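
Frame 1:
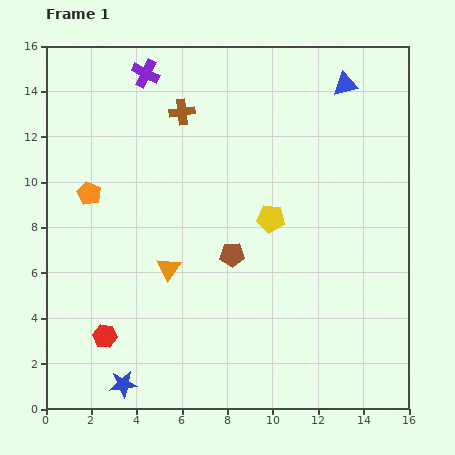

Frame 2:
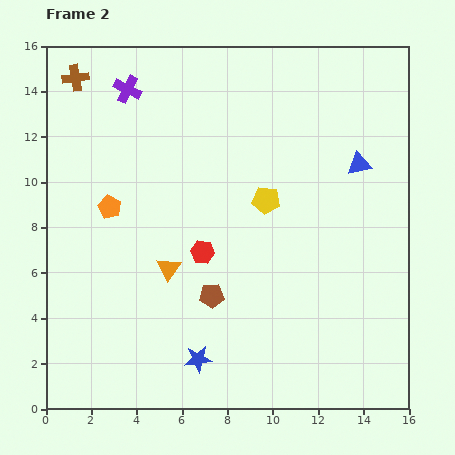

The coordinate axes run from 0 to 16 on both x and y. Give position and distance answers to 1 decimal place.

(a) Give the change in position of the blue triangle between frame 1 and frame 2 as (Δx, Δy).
(0.6, -3.5)

The blue triangle was at (13.2, 14.3) in frame 1 and (13.8, 10.8) in frame 2.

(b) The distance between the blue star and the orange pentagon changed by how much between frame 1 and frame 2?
-0.7

Distance in frame 1: 8.5. Distance in frame 2: 7.8.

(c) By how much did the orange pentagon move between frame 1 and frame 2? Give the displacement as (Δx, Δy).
(0.9, -0.6)

The orange pentagon was at (1.9, 9.5) in frame 1 and (2.8, 8.9) in frame 2.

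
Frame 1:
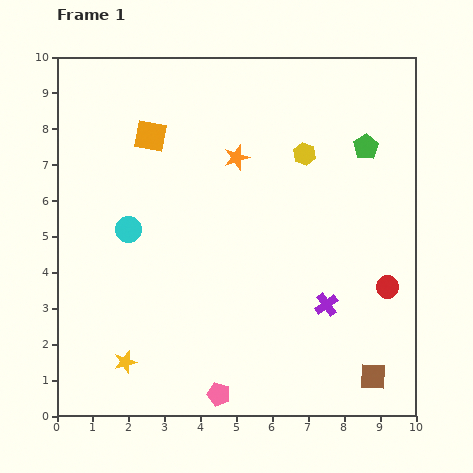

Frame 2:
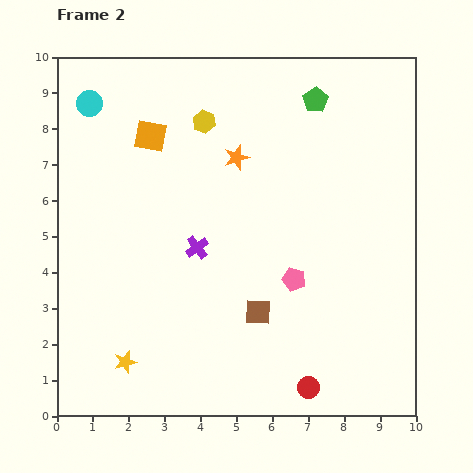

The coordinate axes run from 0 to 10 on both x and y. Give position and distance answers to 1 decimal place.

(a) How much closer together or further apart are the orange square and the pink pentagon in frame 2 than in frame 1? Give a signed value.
-1.7

Distance in frame 1: 7.4. Distance in frame 2: 5.7.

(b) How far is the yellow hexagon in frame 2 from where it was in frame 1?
2.9

The yellow hexagon moved from (6.9, 7.3) to (4.1, 8.2), a distance of √(2.8² + 0.9²) ≈ 2.9.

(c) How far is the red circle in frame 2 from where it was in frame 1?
3.6

The red circle moved from (9.2, 3.6) to (7.0, 0.8), a distance of √(2.2² + 2.8²) ≈ 3.6.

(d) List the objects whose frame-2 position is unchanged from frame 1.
the orange square, the yellow star, the orange star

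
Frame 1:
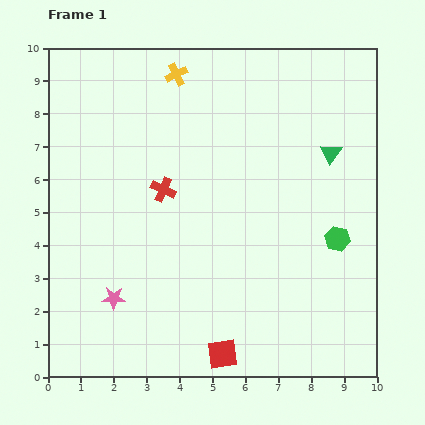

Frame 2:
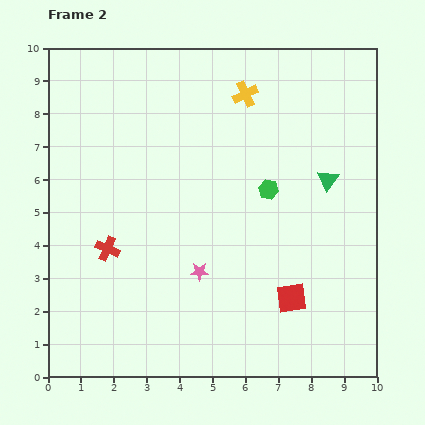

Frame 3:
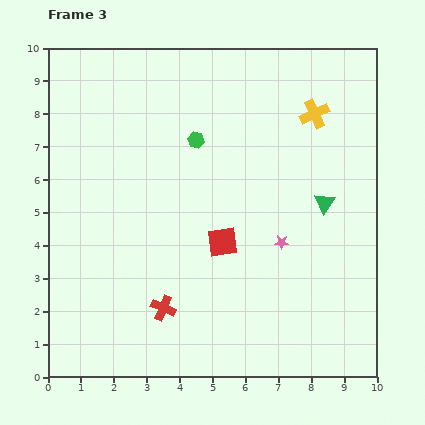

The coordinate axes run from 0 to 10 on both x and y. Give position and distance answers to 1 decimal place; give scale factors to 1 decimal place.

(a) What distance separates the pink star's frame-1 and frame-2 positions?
2.7

The pink star moved from (2.0, 2.4) to (4.6, 3.2), a distance of √(2.6² + 0.8²) ≈ 2.7.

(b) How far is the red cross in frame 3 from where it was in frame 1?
3.6

The red cross moved from (3.5, 5.7) to (3.5, 2.1), a distance of √(0.0² + 3.6²) ≈ 3.6.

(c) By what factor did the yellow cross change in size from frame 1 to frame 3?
1.3×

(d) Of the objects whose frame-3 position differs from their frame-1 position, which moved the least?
the green triangle

(moved 1.5)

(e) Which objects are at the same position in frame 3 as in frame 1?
none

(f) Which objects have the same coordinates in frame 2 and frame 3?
none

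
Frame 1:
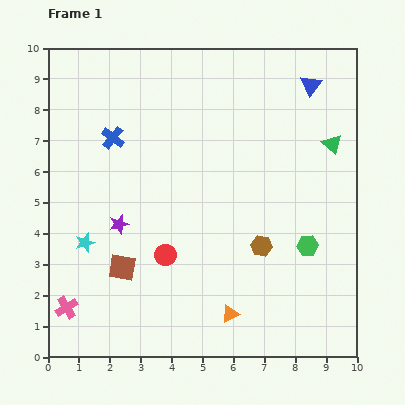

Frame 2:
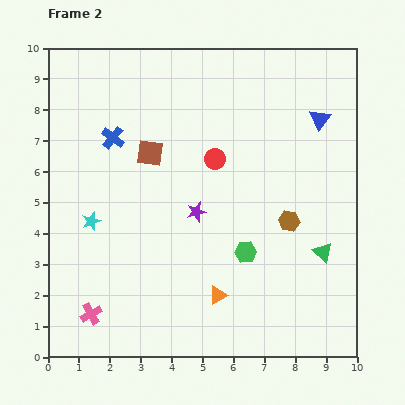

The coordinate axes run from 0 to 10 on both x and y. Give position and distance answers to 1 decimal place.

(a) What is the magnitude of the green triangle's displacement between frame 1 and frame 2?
3.5

The green triangle moved from (9.2, 6.9) to (8.9, 3.4), a distance of √(0.3² + 3.5²) ≈ 3.5.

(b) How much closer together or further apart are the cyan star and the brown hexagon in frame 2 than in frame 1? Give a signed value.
+0.7

Distance in frame 1: 5.7. Distance in frame 2: 6.4.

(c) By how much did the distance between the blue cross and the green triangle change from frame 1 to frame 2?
+0.6

Distance in frame 1: 7.1. Distance in frame 2: 7.7.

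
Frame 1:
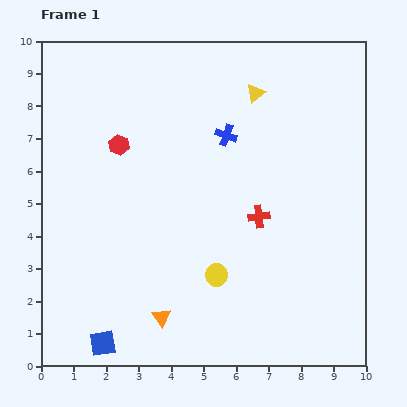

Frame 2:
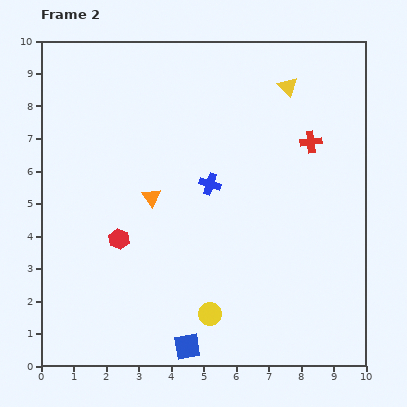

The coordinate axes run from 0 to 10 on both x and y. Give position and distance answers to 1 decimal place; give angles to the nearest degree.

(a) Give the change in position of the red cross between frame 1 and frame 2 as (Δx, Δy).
(1.6, 2.3)

The red cross was at (6.7, 4.6) in frame 1 and (8.3, 6.9) in frame 2.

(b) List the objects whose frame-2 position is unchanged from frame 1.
none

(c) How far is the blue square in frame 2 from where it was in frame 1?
2.6

The blue square moved from (1.9, 0.7) to (4.5, 0.6), a distance of √(2.6² + 0.1²) ≈ 2.6.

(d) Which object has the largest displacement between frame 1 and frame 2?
the orange triangle

(moved 3.7; next 2.9)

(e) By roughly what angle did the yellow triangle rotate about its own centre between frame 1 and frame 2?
34° counter-clockwise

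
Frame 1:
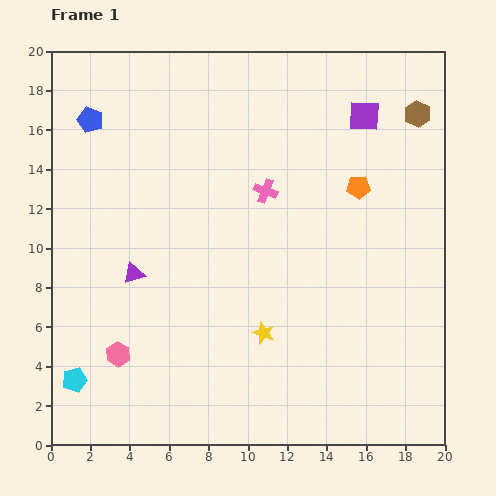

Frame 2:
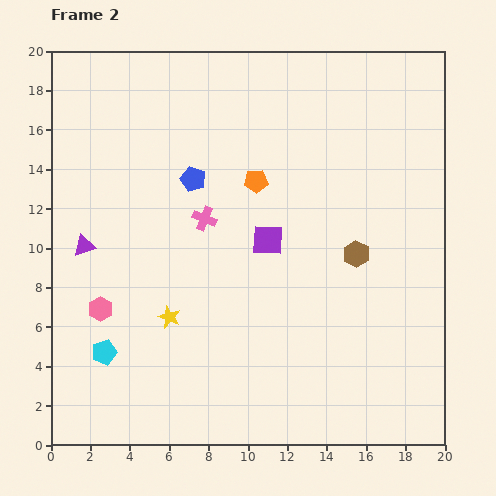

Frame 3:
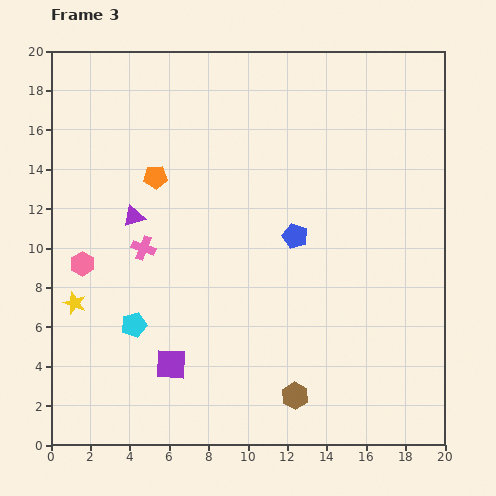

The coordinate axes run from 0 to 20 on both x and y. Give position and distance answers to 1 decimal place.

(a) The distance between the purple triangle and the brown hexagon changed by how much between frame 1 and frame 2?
-2.7

Distance in frame 1: 16.5. Distance in frame 2: 13.8.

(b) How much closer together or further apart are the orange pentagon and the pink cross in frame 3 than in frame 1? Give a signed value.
-1.1

Distance in frame 1: 4.7. Distance in frame 3: 3.6.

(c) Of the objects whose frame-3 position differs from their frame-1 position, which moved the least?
the purple triangle

(moved 2.9)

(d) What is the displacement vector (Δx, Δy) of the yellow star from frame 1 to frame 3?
(-9.6, 1.5)

The yellow star was at (10.8, 5.7) in frame 1 and (1.2, 7.2) in frame 3.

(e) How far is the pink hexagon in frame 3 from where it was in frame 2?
2.5

The pink hexagon moved from (2.5, 6.9) to (1.6, 9.2), a distance of √(0.9² + 2.3²) ≈ 2.5.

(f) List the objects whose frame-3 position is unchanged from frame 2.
none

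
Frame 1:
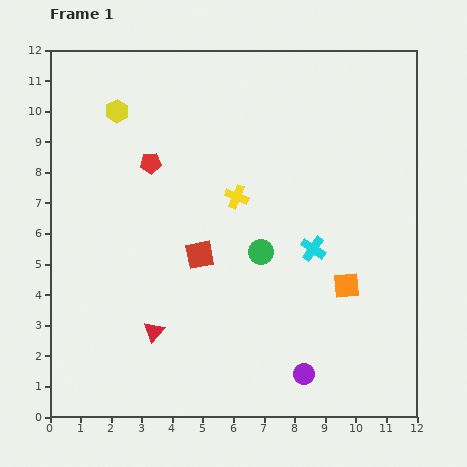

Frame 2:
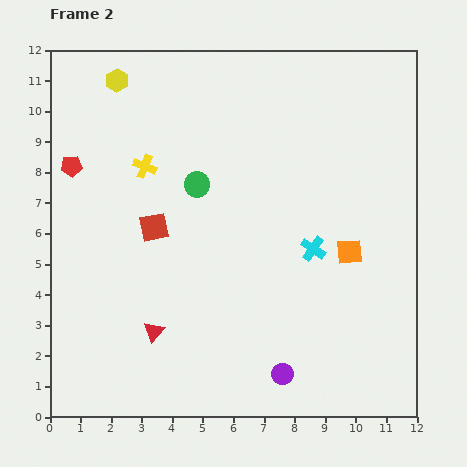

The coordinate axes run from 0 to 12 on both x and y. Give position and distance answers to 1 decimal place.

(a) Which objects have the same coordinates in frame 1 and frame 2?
the red triangle, the cyan cross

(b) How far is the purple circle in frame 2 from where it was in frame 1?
0.7

The purple circle moved from (8.3, 1.4) to (7.6, 1.4), a distance of √(0.7² + 0.0²) ≈ 0.7.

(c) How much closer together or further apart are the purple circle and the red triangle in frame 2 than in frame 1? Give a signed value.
-0.7

Distance in frame 1: 5.1. Distance in frame 2: 4.4.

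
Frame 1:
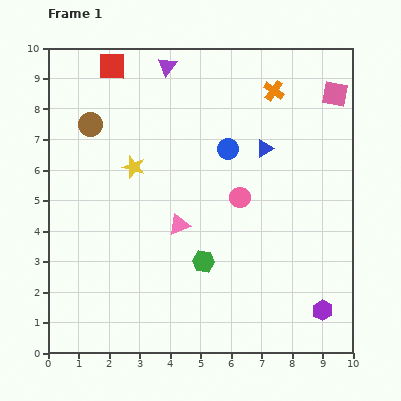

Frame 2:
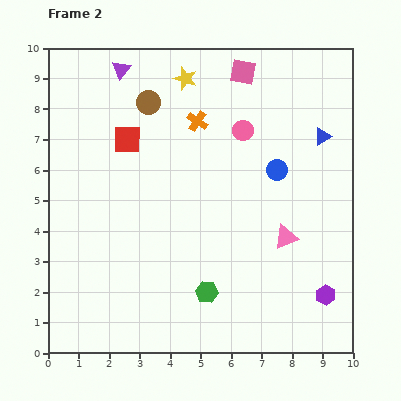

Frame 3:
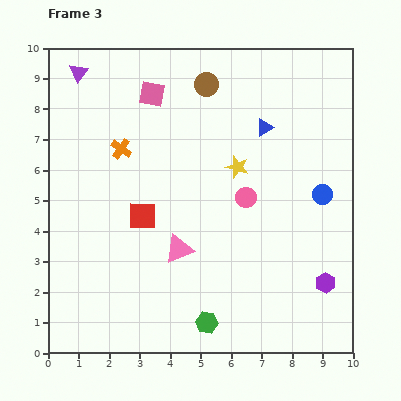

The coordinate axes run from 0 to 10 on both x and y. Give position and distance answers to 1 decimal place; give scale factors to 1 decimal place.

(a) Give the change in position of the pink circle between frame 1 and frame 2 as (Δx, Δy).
(0.1, 2.2)

The pink circle was at (6.3, 5.1) in frame 1 and (6.4, 7.3) in frame 2.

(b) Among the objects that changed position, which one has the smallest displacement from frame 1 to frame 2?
the purple hexagon

(moved 0.5)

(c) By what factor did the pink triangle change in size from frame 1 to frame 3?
1.4×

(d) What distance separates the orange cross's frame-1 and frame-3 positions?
5.3

The orange cross moved from (7.4, 8.6) to (2.4, 6.7), a distance of √(5.0² + 1.9²) ≈ 5.3.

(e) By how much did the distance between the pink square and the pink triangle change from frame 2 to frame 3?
-0.4

Distance in frame 2: 5.6. Distance in frame 3: 5.2.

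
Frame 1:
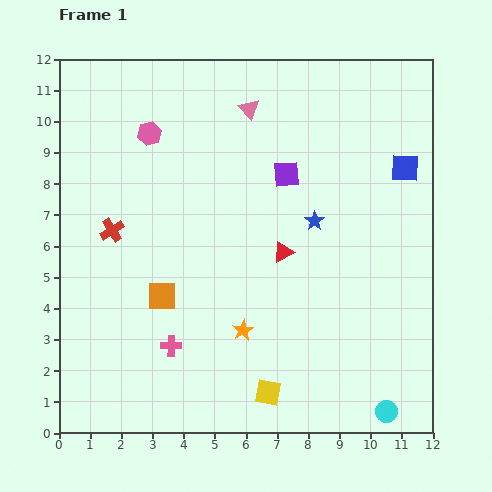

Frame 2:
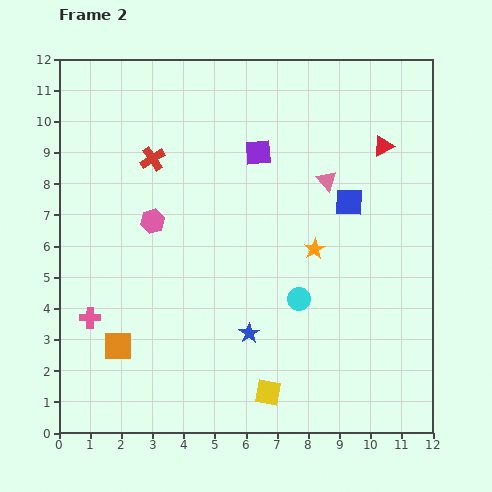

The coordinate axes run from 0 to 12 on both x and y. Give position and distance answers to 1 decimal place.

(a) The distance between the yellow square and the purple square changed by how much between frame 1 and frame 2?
+0.7

Distance in frame 1: 7.0. Distance in frame 2: 7.7.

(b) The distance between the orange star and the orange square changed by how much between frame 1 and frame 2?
+4.2

Distance in frame 1: 2.8. Distance in frame 2: 7.0.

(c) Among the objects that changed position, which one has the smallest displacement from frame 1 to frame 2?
the purple square

(moved 1.1)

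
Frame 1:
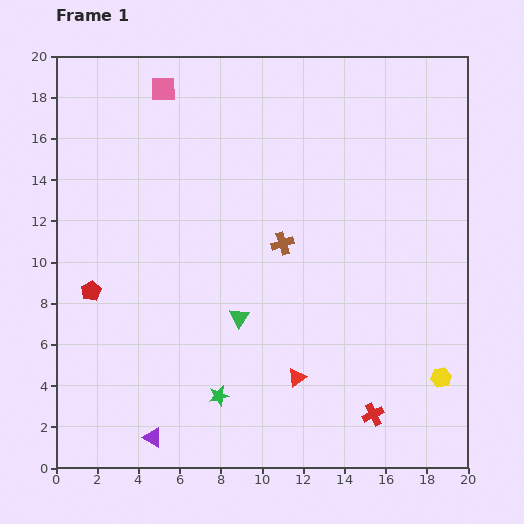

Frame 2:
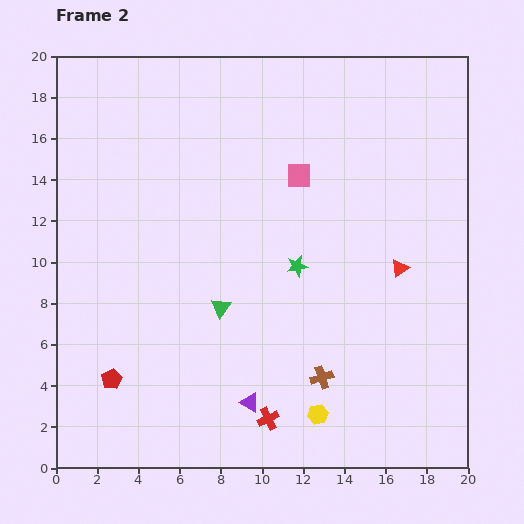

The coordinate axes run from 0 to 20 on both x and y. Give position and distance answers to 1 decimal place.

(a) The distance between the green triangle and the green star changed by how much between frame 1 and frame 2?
+0.3

Distance in frame 1: 3.9. Distance in frame 2: 4.2.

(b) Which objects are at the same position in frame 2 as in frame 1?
none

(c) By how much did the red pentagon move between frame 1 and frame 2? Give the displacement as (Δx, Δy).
(1.0, -4.3)

The red pentagon was at (1.7, 8.6) in frame 1 and (2.7, 4.3) in frame 2.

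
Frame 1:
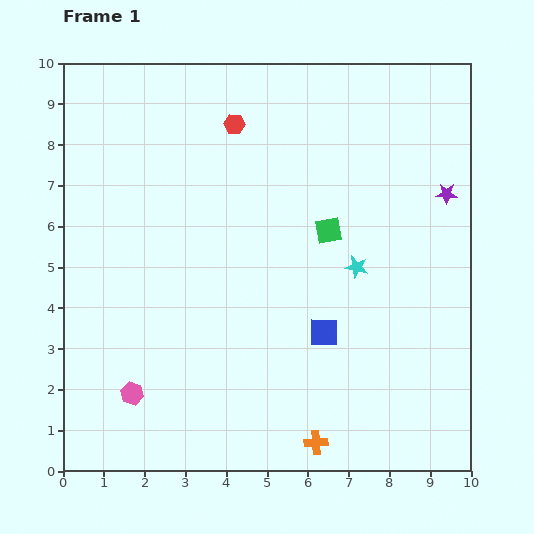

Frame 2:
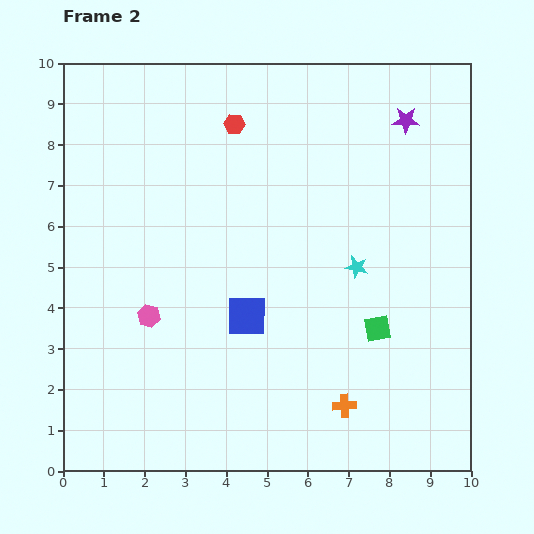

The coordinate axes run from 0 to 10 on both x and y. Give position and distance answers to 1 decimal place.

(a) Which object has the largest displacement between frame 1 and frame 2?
the green square

(moved 2.7; next 2.1)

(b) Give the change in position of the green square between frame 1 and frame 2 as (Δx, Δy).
(1.2, -2.4)

The green square was at (6.5, 5.9) in frame 1 and (7.7, 3.5) in frame 2.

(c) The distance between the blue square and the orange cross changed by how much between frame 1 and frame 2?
+0.6

Distance in frame 1: 2.7. Distance in frame 2: 3.3.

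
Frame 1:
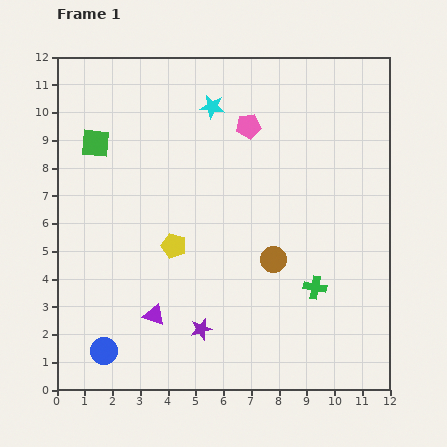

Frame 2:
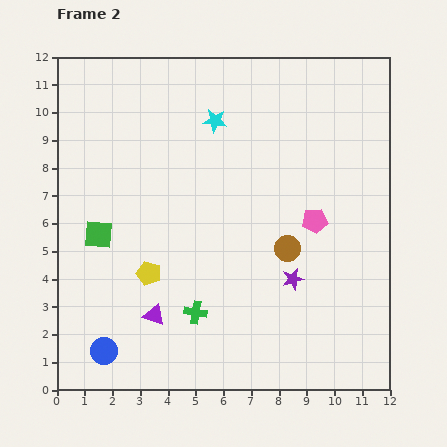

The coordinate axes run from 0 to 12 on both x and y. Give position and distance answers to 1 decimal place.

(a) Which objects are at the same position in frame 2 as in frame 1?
the blue circle, the purple triangle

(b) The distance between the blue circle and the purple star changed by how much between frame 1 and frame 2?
+3.7

Distance in frame 1: 3.6. Distance in frame 2: 7.3.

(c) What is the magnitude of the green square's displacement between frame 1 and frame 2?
3.3

The green square moved from (1.4, 8.9) to (1.5, 5.6), a distance of √(0.1² + 3.3²) ≈ 3.3.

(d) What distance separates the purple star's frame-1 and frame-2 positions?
3.8

The purple star moved from (5.2, 2.2) to (8.5, 4.0), a distance of √(3.3² + 1.8²) ≈ 3.8.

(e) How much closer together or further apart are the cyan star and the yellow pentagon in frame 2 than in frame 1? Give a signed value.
+0.8

Distance in frame 1: 5.2. Distance in frame 2: 6.0.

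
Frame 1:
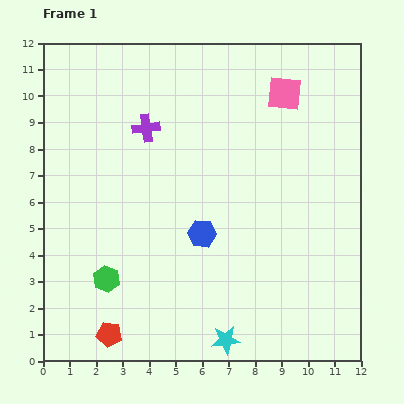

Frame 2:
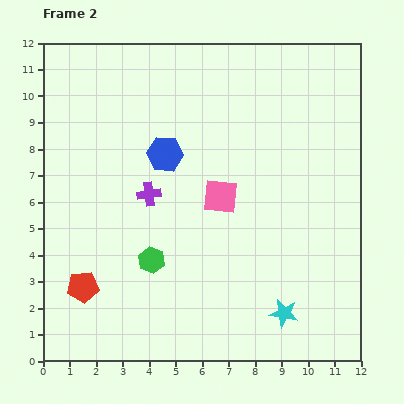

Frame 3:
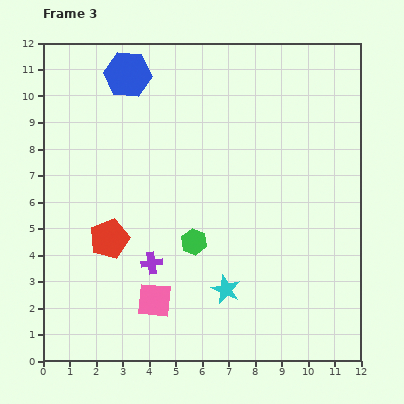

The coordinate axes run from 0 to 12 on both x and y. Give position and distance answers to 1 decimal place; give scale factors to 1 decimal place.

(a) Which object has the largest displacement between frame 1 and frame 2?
the pink square

(moved 4.6; next 3.3)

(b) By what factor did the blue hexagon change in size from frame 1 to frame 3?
1.7×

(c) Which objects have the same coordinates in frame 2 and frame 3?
none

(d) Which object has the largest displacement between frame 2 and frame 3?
the pink square

(moved 4.6; next 3.3)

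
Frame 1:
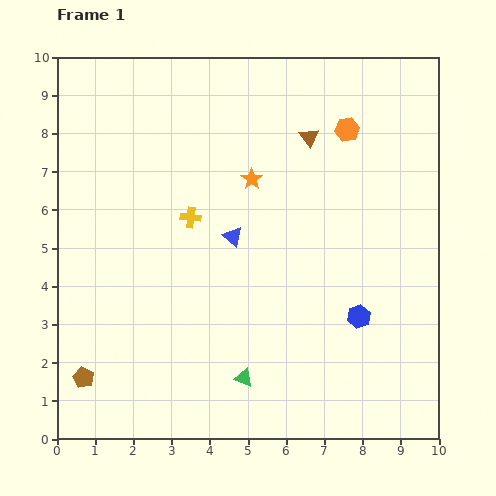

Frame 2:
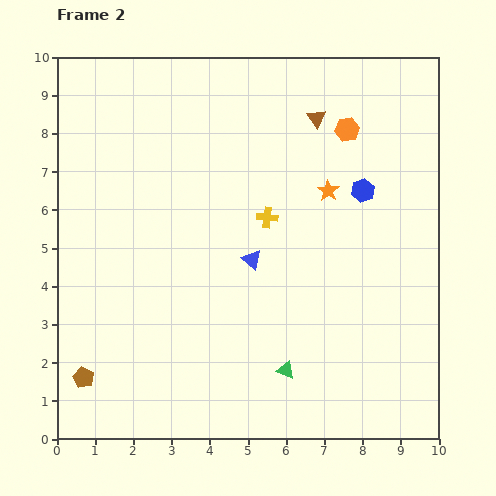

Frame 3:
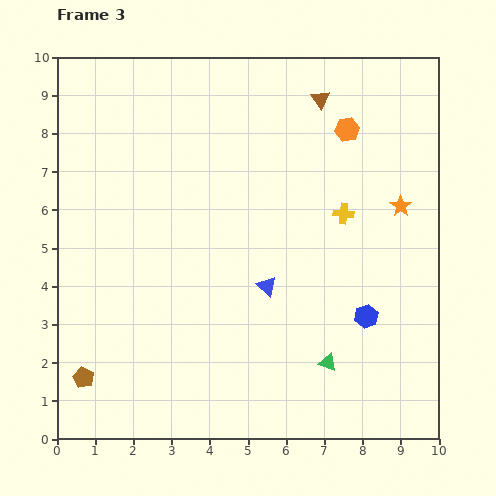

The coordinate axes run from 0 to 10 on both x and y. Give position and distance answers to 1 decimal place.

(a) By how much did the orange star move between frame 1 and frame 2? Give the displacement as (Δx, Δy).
(2.0, -0.3)

The orange star was at (5.1, 6.8) in frame 1 and (7.1, 6.5) in frame 2.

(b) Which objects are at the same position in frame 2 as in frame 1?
the brown pentagon, the orange hexagon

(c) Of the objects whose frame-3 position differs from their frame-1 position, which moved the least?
the blue hexagon

(moved 0.2)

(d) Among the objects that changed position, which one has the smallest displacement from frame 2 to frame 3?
the brown triangle

(moved 0.5)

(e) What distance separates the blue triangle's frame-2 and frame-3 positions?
0.8

The blue triangle moved from (5.1, 4.7) to (5.5, 4.0), a distance of √(0.4² + 0.7²) ≈ 0.8.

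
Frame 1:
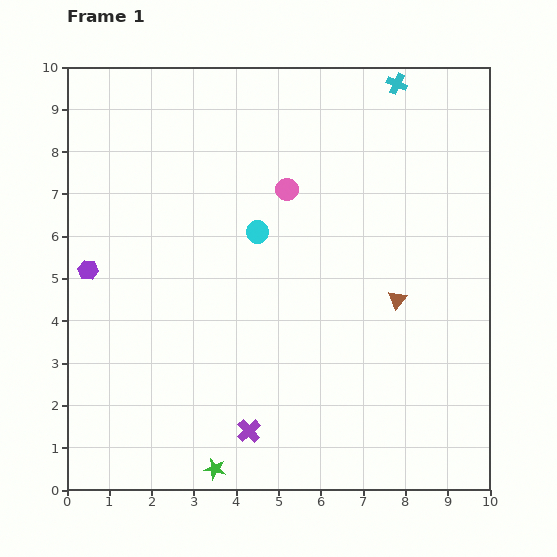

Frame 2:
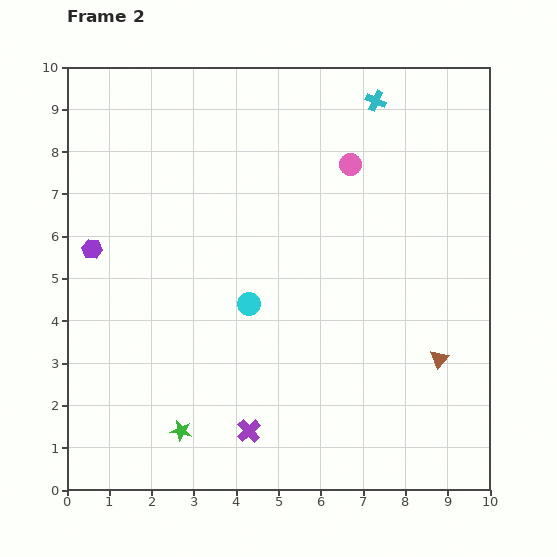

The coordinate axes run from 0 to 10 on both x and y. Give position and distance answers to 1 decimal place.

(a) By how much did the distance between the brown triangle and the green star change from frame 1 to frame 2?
+0.4

Distance in frame 1: 5.9. Distance in frame 2: 6.3.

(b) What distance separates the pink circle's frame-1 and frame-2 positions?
1.6

The pink circle moved from (5.2, 7.1) to (6.7, 7.7), a distance of √(1.5² + 0.6²) ≈ 1.6.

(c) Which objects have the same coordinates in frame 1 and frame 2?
the purple cross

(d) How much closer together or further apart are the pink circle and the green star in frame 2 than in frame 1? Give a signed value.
+0.7

Distance in frame 1: 6.8. Distance in frame 2: 7.5.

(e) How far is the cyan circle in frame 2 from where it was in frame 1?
1.7

The cyan circle moved from (4.5, 6.1) to (4.3, 4.4), a distance of √(0.2² + 1.7²) ≈ 1.7.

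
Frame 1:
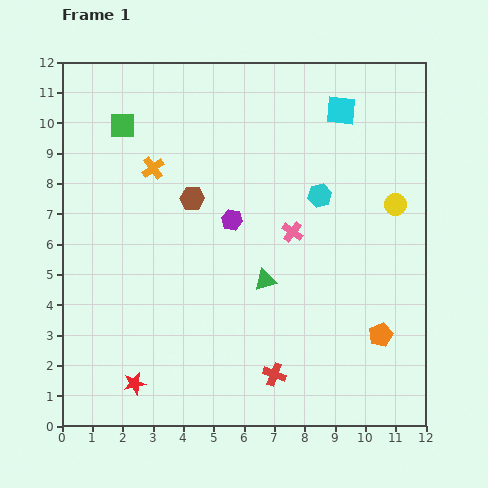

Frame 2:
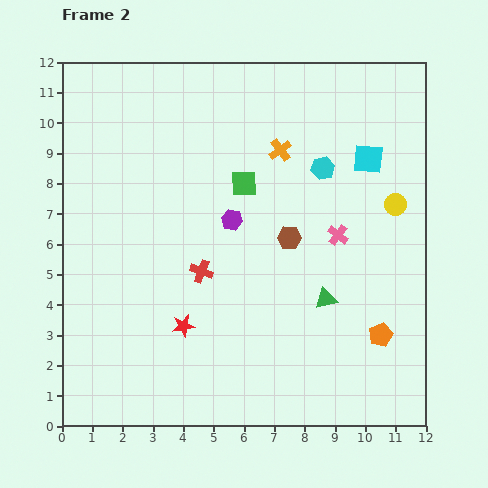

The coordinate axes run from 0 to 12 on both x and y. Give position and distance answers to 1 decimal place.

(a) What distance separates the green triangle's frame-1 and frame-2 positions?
2.1

The green triangle moved from (6.7, 4.8) to (8.7, 4.2), a distance of √(2.0² + 0.6²) ≈ 2.1.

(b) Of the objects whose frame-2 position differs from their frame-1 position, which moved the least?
the cyan hexagon

(moved 0.9)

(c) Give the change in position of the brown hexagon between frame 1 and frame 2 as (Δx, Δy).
(3.2, -1.3)

The brown hexagon was at (4.3, 7.5) in frame 1 and (7.5, 6.2) in frame 2.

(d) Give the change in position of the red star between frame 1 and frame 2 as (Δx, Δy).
(1.6, 1.9)

The red star was at (2.4, 1.4) in frame 1 and (4.0, 3.3) in frame 2.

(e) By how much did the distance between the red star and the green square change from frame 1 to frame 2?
-3.4

Distance in frame 1: 8.5. Distance in frame 2: 5.1.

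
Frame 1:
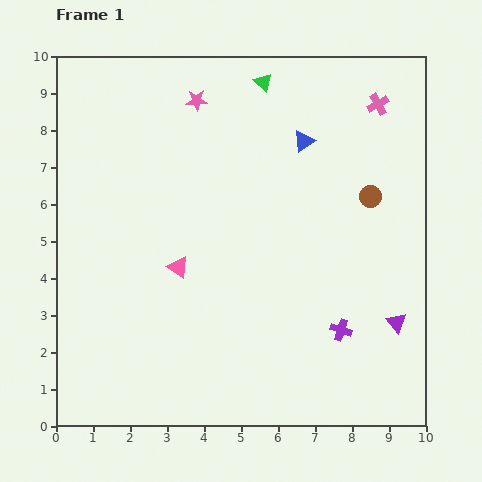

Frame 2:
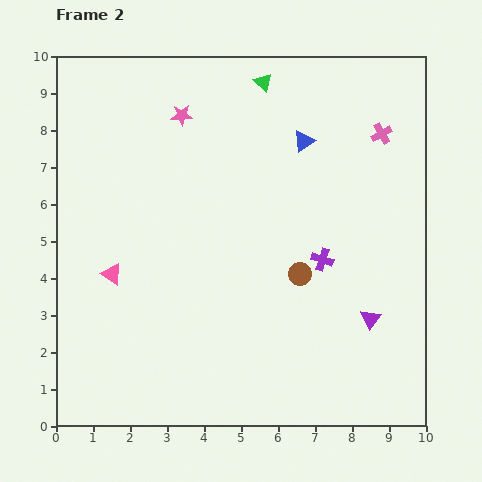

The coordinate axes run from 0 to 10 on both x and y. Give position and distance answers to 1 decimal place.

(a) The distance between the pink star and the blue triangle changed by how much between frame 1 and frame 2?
+0.3

Distance in frame 1: 3.1. Distance in frame 2: 3.4.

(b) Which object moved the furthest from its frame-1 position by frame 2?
the brown circle

(moved 2.8; next 2.0)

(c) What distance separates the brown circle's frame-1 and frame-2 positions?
2.8

The brown circle moved from (8.5, 6.2) to (6.6, 4.1), a distance of √(1.9² + 2.1²) ≈ 2.8.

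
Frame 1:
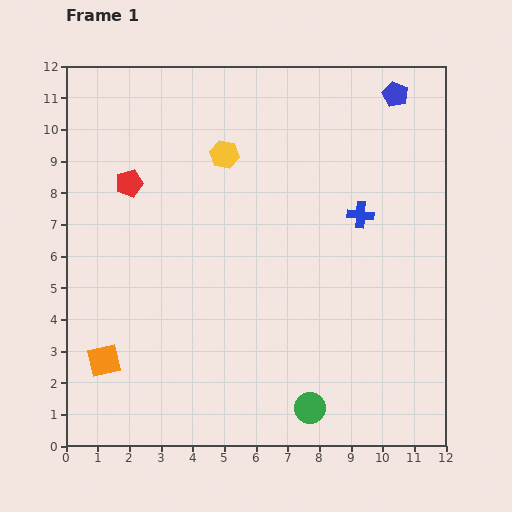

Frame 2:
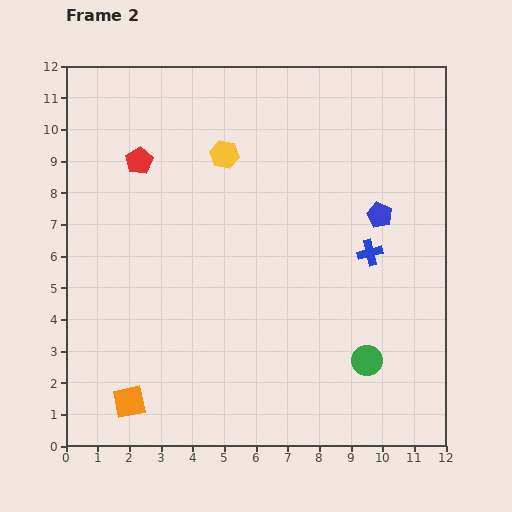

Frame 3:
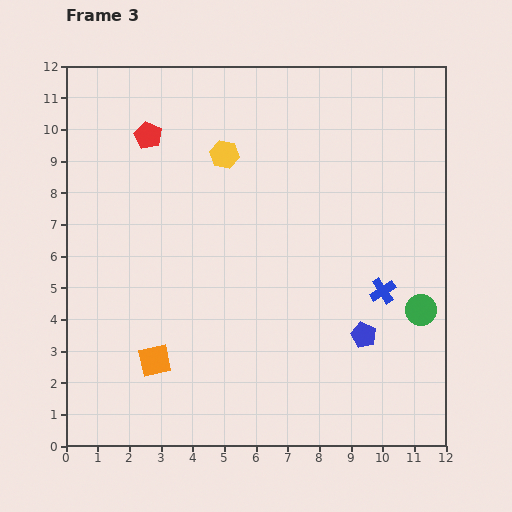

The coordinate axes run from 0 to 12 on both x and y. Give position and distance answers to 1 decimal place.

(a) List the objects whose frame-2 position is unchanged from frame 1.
the yellow hexagon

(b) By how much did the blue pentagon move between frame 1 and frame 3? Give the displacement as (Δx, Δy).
(-1.0, -7.6)

The blue pentagon was at (10.4, 11.1) in frame 1 and (9.4, 3.5) in frame 3.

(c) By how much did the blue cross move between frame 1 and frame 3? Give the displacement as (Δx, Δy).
(0.7, -2.4)

The blue cross was at (9.3, 7.3) in frame 1 and (10.0, 4.9) in frame 3.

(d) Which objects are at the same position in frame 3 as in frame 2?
the yellow hexagon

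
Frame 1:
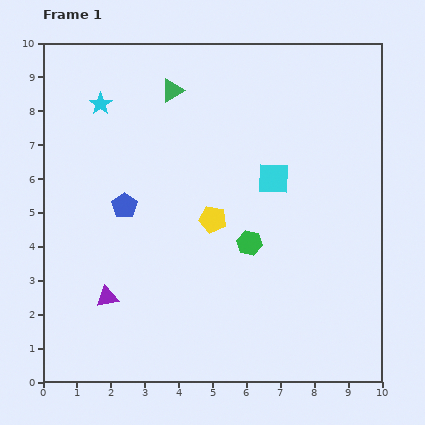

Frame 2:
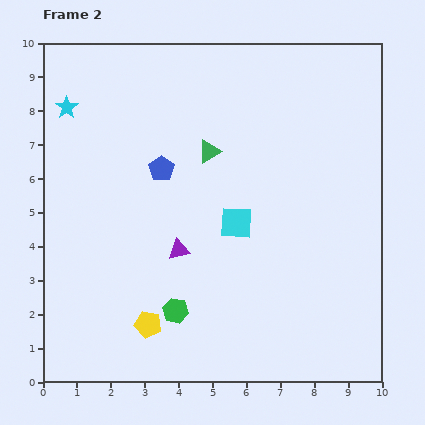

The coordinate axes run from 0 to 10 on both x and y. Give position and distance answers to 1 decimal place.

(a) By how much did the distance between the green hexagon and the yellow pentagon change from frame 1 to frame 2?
-0.4

Distance in frame 1: 1.3. Distance in frame 2: 0.9.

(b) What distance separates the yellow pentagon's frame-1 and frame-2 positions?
3.6

The yellow pentagon moved from (5.0, 4.8) to (3.1, 1.7), a distance of √(1.9² + 3.1²) ≈ 3.6.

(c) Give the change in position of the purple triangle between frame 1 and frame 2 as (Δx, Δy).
(2.1, 1.4)

The purple triangle was at (1.9, 2.5) in frame 1 and (4.0, 3.9) in frame 2.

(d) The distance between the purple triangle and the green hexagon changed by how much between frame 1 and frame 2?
-2.7

Distance in frame 1: 4.5. Distance in frame 2: 1.8.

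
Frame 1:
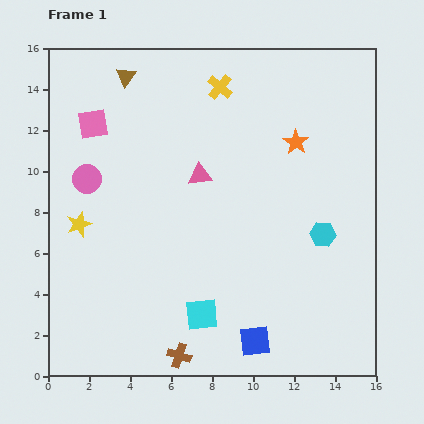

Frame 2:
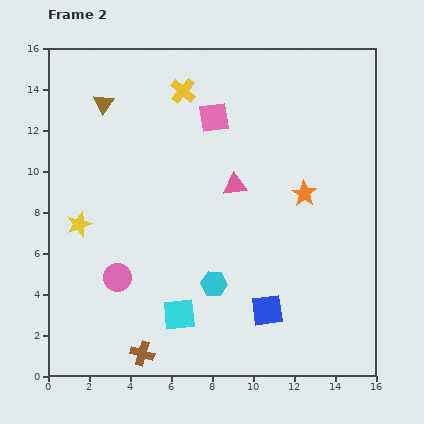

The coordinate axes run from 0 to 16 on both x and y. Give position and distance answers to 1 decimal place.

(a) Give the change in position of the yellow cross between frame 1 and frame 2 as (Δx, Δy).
(-1.8, -0.2)

The yellow cross was at (8.4, 14.1) in frame 1 and (6.6, 13.9) in frame 2.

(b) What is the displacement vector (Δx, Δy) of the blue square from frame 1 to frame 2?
(0.6, 1.5)

The blue square was at (10.1, 1.7) in frame 1 and (10.7, 3.2) in frame 2.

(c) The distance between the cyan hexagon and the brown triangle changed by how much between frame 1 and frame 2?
-2.0

Distance in frame 1: 12.3. Distance in frame 2: 10.3.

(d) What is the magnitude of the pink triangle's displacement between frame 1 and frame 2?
1.8

The pink triangle moved from (7.4, 9.8) to (9.1, 9.3), a distance of √(1.7² + 0.5²) ≈ 1.8.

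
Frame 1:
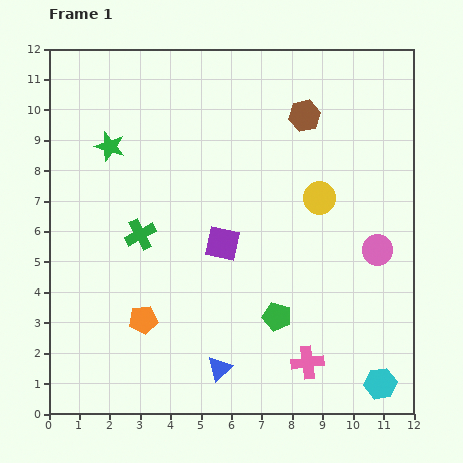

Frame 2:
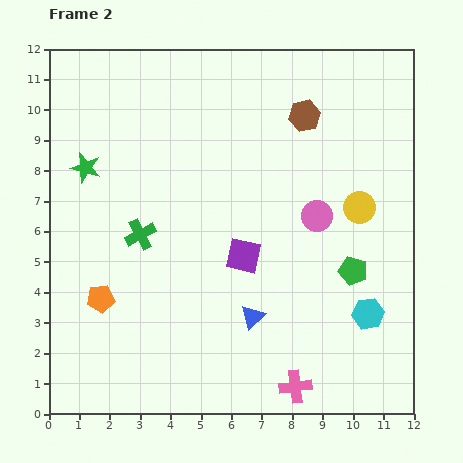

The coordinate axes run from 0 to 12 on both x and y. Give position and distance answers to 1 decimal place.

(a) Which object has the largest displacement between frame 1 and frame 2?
the green pentagon

(moved 2.9; next 2.3)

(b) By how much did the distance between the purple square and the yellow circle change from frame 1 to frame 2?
+0.6

Distance in frame 1: 3.5. Distance in frame 2: 4.1.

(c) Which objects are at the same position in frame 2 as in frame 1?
the green cross, the brown hexagon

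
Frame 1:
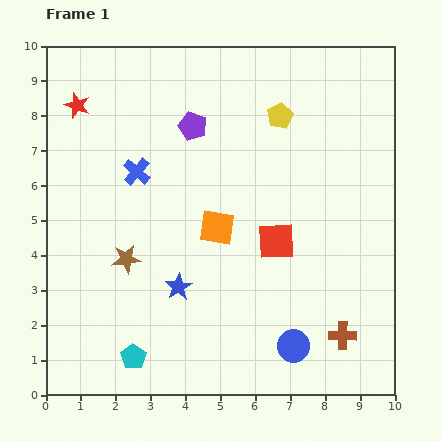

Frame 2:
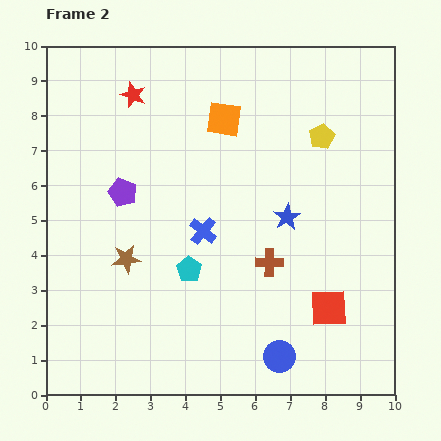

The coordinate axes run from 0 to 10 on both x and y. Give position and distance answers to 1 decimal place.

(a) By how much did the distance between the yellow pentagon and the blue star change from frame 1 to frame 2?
-3.2

Distance in frame 1: 5.7. Distance in frame 2: 2.5.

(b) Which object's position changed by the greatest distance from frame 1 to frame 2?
the blue star

(moved 3.7; next 3.1)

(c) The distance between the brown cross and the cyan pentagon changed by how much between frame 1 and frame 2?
-3.7

Distance in frame 1: 6.0. Distance in frame 2: 2.3.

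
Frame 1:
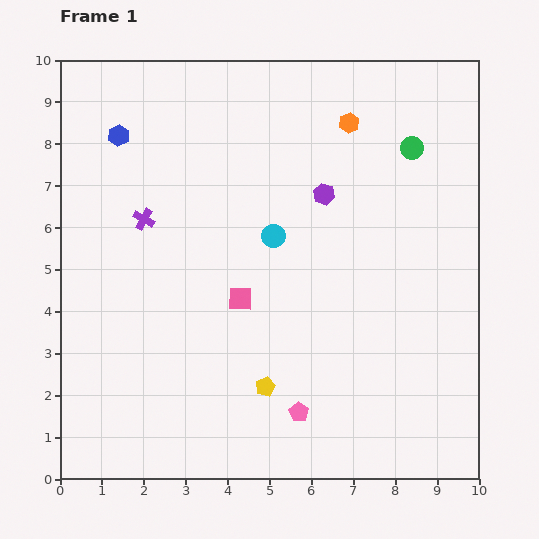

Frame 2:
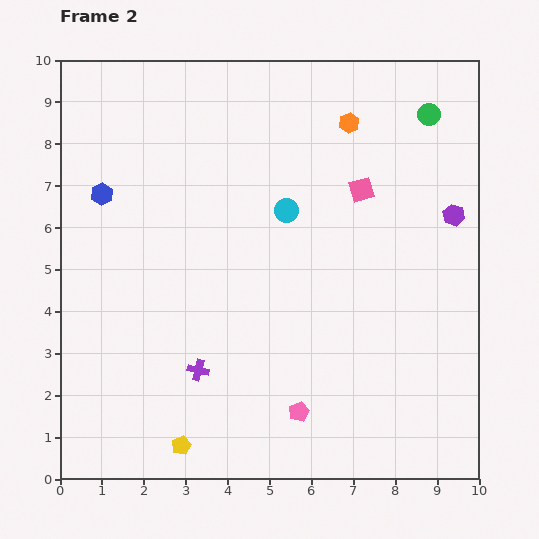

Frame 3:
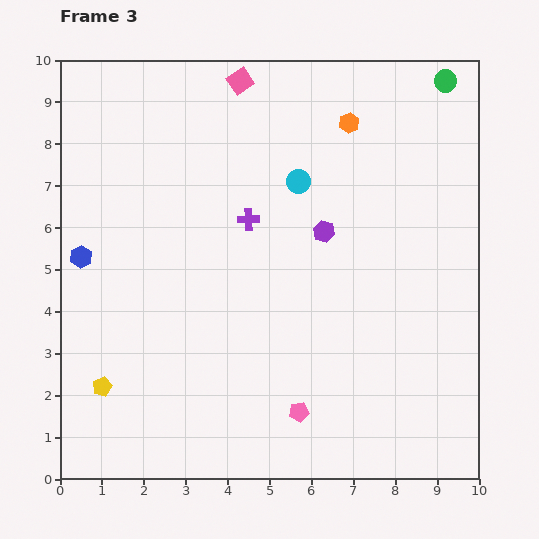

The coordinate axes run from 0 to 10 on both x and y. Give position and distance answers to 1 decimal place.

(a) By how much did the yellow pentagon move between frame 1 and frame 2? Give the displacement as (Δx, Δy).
(-2.0, -1.4)

The yellow pentagon was at (4.9, 2.2) in frame 1 and (2.9, 0.8) in frame 2.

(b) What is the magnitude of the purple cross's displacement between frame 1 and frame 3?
2.5

The purple cross moved from (2.0, 6.2) to (4.5, 6.2), a distance of √(2.5² + 0.0²) ≈ 2.5.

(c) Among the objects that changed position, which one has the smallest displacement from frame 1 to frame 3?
the purple hexagon

(moved 0.9)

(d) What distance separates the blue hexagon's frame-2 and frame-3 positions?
1.6

The blue hexagon moved from (1.0, 6.8) to (0.5, 5.3), a distance of √(0.5² + 1.5²) ≈ 1.6.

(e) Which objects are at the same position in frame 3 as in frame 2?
the pink pentagon, the orange hexagon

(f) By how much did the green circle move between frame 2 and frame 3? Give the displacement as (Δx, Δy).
(0.4, 0.8)

The green circle was at (8.8, 8.7) in frame 2 and (9.2, 9.5) in frame 3.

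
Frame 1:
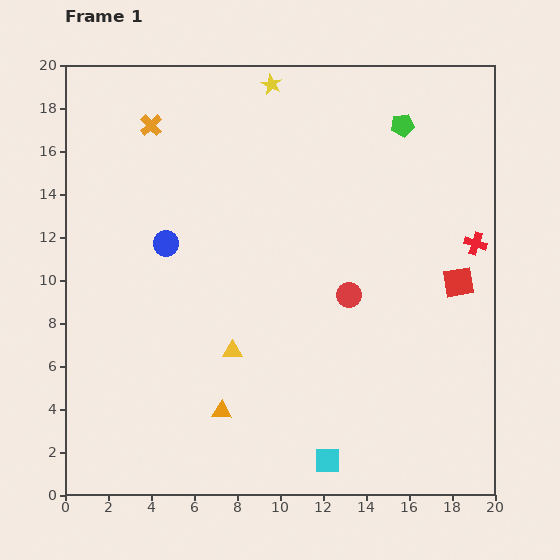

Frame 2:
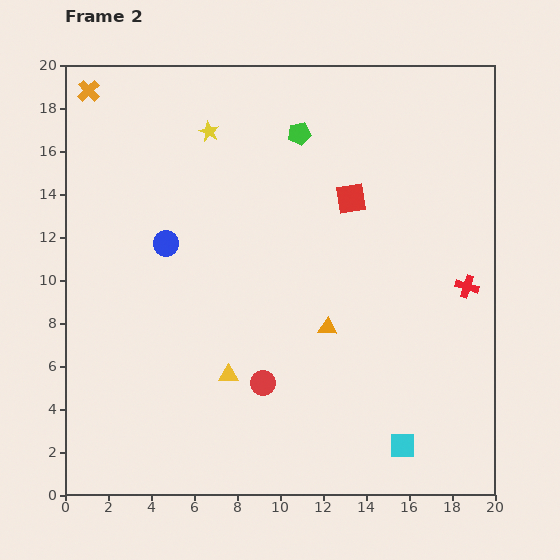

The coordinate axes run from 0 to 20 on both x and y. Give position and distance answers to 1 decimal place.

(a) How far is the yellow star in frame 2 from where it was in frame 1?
3.6

The yellow star moved from (9.6, 19.1) to (6.7, 16.9), a distance of √(2.9² + 2.2²) ≈ 3.6.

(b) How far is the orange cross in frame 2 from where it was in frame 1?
3.3

The orange cross moved from (4.0, 17.2) to (1.1, 18.8), a distance of √(2.9² + 1.6²) ≈ 3.3.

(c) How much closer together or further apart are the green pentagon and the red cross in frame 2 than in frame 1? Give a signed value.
+4.0

Distance in frame 1: 6.5. Distance in frame 2: 10.5.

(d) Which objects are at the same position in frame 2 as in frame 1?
the blue circle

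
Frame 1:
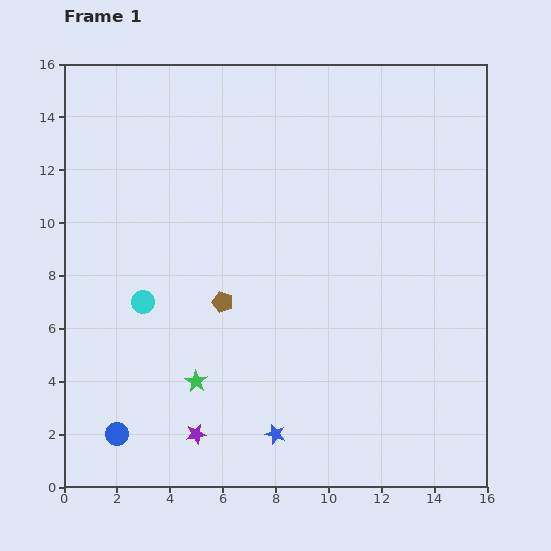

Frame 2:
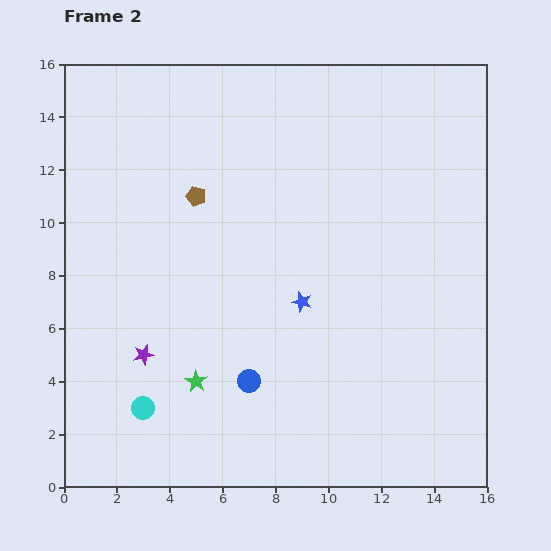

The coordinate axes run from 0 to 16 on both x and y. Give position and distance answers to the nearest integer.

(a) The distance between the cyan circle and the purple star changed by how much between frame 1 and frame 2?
-3

Distance in frame 1: 5. Distance in frame 2: 2.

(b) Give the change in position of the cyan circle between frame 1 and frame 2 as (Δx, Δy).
(0, -4)

The cyan circle was at (3, 7) in frame 1 and (3, 3) in frame 2.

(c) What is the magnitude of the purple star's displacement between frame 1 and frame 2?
4

The purple star moved from (5, 2) to (3, 5), a distance of √(2² + 3²) ≈ 4.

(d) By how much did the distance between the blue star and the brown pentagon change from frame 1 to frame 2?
+1

Distance in frame 1: 5. Distance in frame 2: 6.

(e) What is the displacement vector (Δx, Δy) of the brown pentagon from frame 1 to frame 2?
(-1, 4)

The brown pentagon was at (6, 7) in frame 1 and (5, 11) in frame 2.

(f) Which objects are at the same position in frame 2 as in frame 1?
the green star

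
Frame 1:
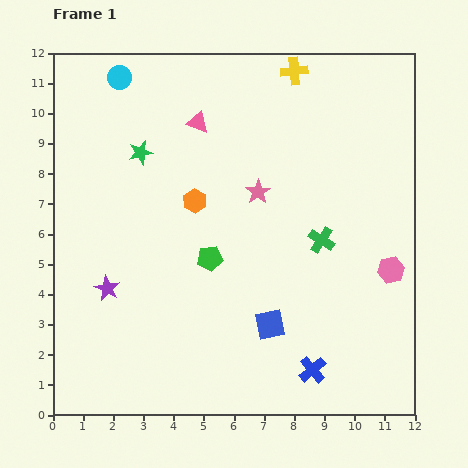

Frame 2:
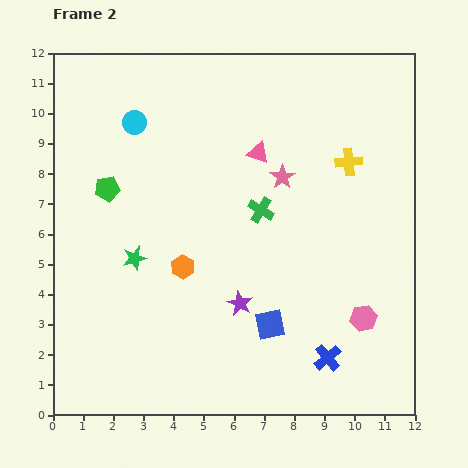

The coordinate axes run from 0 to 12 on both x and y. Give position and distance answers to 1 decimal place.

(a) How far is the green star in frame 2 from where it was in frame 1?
3.5

The green star moved from (2.9, 8.7) to (2.7, 5.2), a distance of √(0.2² + 3.5²) ≈ 3.5.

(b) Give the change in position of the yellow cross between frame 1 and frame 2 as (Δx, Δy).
(1.8, -3.0)

The yellow cross was at (8.0, 11.4) in frame 1 and (9.8, 8.4) in frame 2.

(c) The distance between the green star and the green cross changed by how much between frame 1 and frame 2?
-2.2

Distance in frame 1: 6.7. Distance in frame 2: 4.5.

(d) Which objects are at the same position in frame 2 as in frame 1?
the blue square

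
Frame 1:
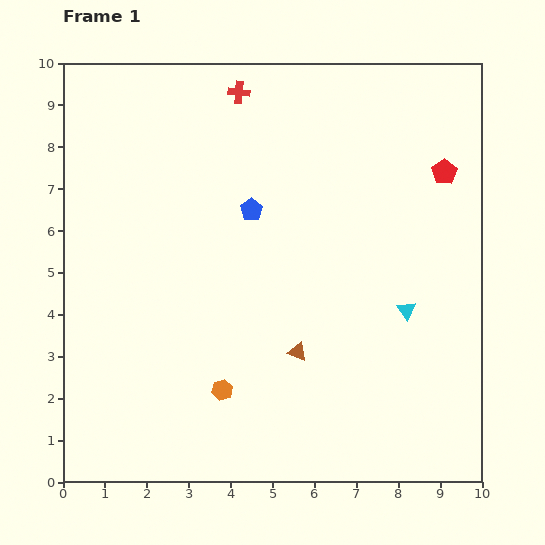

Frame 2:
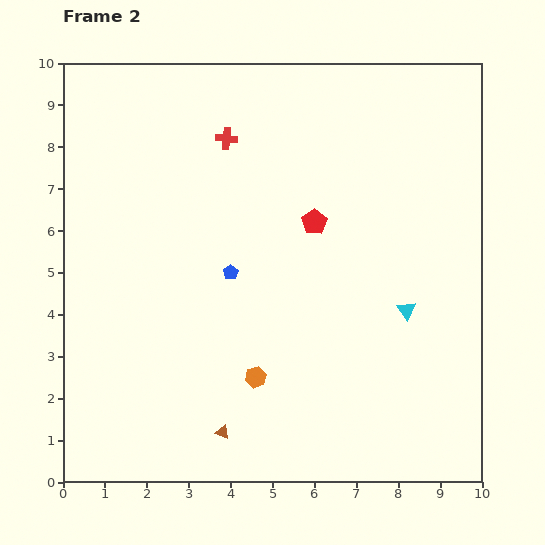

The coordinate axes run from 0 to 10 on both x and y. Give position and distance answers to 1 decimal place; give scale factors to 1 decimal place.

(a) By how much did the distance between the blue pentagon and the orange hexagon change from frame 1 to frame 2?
-1.8

Distance in frame 1: 4.4. Distance in frame 2: 2.6.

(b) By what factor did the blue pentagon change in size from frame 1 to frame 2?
0.7×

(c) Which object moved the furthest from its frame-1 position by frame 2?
the red pentagon

(moved 3.3; next 2.6)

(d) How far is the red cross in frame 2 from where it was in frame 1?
1.1

The red cross moved from (4.2, 9.3) to (3.9, 8.2), a distance of √(0.3² + 1.1²) ≈ 1.1.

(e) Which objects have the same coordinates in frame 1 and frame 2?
the cyan triangle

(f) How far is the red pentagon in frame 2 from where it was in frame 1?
3.3

The red pentagon moved from (9.1, 7.4) to (6.0, 6.2), a distance of √(3.1² + 1.2²) ≈ 3.3.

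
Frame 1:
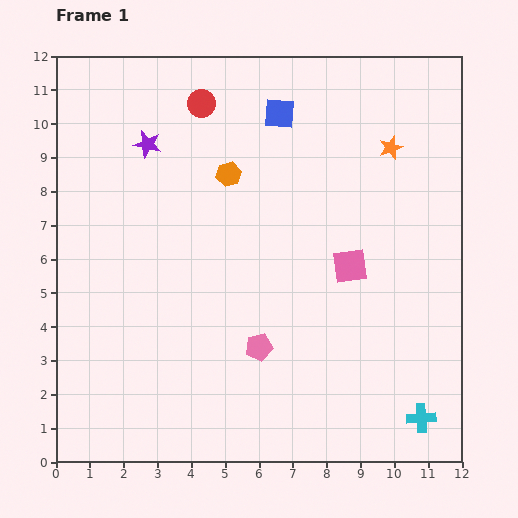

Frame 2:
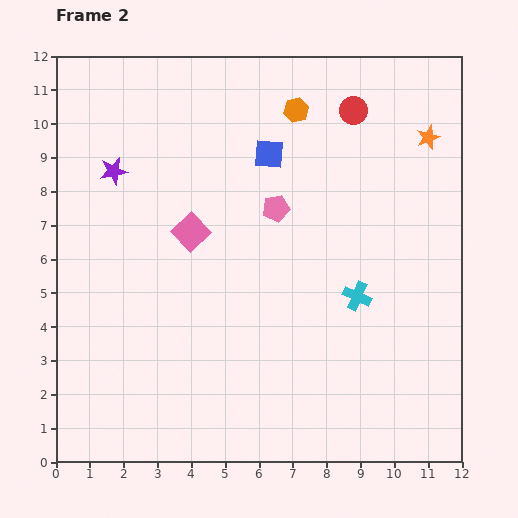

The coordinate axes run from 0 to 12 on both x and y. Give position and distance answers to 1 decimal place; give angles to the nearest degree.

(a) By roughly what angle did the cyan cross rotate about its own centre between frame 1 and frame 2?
27° clockwise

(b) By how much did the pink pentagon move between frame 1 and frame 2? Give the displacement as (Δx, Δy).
(0.5, 4.1)

The pink pentagon was at (6.0, 3.4) in frame 1 and (6.5, 7.5) in frame 2.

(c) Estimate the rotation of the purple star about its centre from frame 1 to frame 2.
23° counter-clockwise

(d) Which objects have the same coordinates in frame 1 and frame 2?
none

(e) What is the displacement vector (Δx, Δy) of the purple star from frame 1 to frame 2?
(-1.0, -0.8)

The purple star was at (2.7, 9.4) in frame 1 and (1.7, 8.6) in frame 2.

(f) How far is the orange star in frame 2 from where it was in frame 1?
1.1

The orange star moved from (9.9, 9.3) to (11.0, 9.6), a distance of √(1.1² + 0.3²) ≈ 1.1.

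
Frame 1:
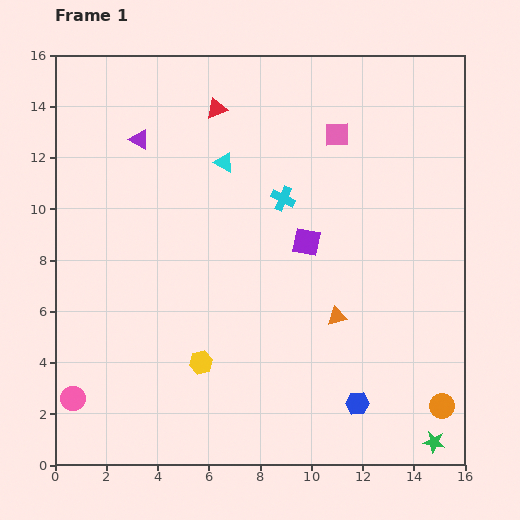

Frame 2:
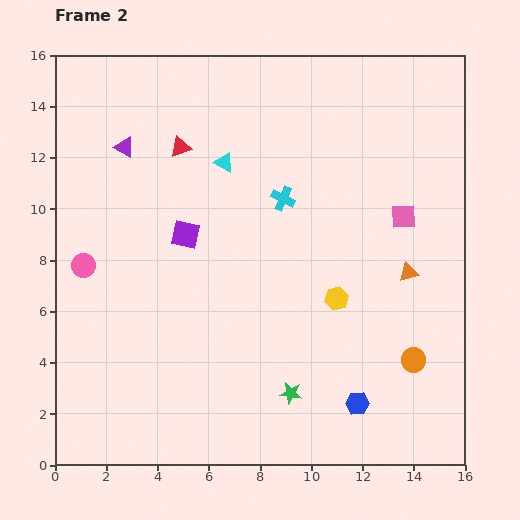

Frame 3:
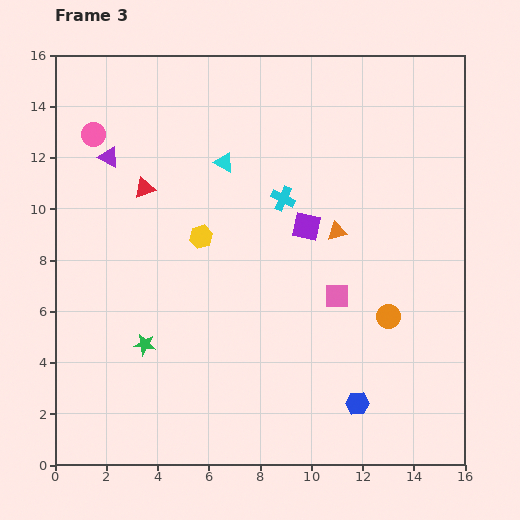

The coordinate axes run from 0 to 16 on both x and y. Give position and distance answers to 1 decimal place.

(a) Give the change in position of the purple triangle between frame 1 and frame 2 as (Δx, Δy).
(-0.6, -0.3)

The purple triangle was at (3.3, 12.7) in frame 1 and (2.7, 12.4) in frame 2.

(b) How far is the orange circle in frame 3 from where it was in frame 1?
4.1

The orange circle moved from (15.1, 2.3) to (13.0, 5.8), a distance of √(2.1² + 3.5²) ≈ 4.1.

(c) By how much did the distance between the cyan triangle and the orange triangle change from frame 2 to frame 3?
-3.2

Distance in frame 2: 8.4. Distance in frame 3: 5.2.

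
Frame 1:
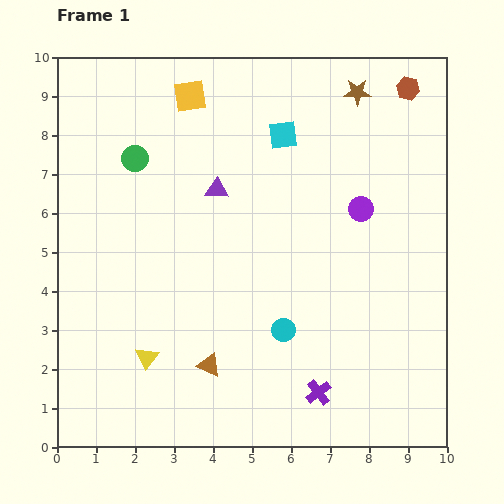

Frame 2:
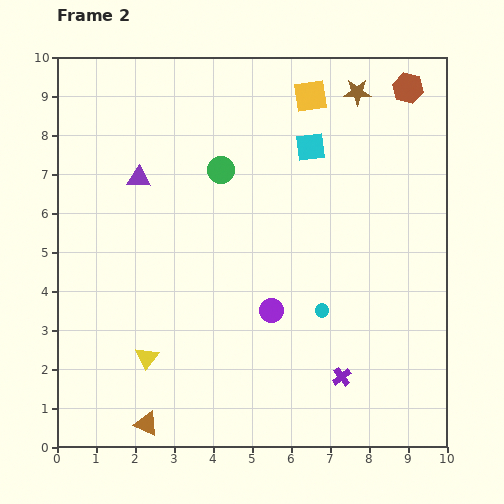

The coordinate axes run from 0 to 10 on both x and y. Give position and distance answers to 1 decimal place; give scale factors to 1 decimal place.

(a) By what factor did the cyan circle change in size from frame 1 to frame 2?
0.6×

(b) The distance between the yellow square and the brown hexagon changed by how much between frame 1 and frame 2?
-3.1

Distance in frame 1: 5.6. Distance in frame 2: 2.5.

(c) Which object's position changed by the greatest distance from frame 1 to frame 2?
the purple circle

(moved 3.5; next 3.1)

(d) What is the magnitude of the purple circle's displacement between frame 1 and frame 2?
3.5

The purple circle moved from (7.8, 6.1) to (5.5, 3.5), a distance of √(2.3² + 2.6²) ≈ 3.5.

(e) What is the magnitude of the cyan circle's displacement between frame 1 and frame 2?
1.1

The cyan circle moved from (5.8, 3.0) to (6.8, 3.5), a distance of √(1.0² + 0.5²) ≈ 1.1.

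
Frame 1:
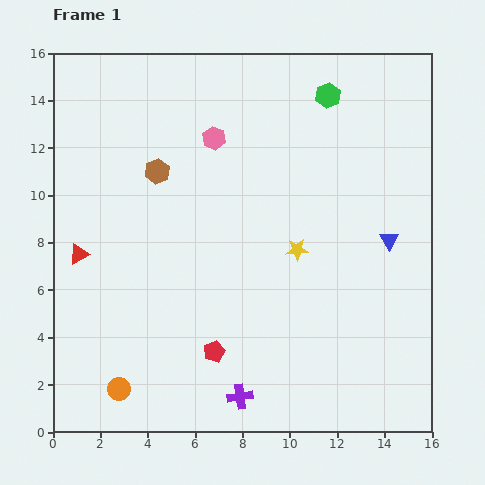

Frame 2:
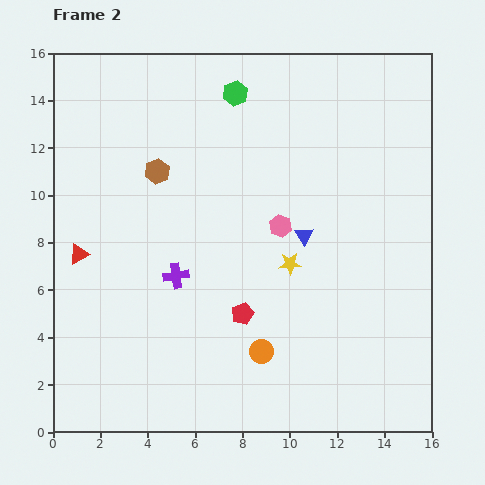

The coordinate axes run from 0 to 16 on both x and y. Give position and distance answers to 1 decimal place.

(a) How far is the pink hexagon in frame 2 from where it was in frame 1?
4.6

The pink hexagon moved from (6.8, 12.4) to (9.6, 8.7), a distance of √(2.8² + 3.7²) ≈ 4.6.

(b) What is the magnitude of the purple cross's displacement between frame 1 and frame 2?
5.8

The purple cross moved from (7.9, 1.5) to (5.2, 6.6), a distance of √(2.7² + 5.1²) ≈ 5.8.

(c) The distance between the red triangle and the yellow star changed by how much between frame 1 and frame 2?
-0.3

Distance in frame 1: 9.2. Distance in frame 2: 8.9.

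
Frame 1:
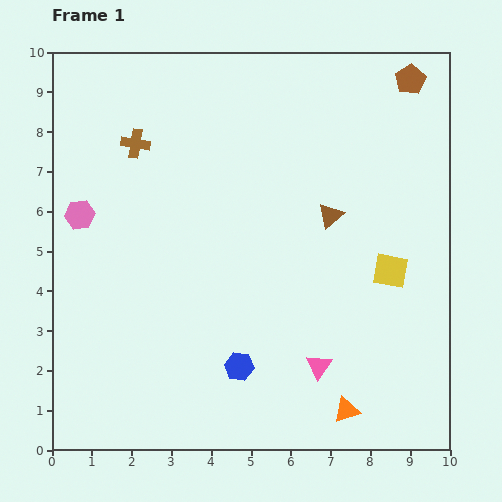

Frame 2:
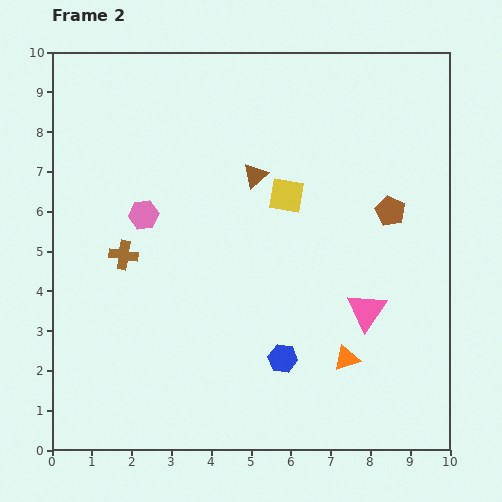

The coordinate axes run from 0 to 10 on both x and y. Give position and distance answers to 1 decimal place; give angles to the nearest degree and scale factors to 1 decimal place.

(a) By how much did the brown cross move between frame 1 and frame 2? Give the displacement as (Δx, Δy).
(-0.3, -2.8)

The brown cross was at (2.1, 7.7) in frame 1 and (1.8, 4.9) in frame 2.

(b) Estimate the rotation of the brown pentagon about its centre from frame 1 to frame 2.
16° counter-clockwise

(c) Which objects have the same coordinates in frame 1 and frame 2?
none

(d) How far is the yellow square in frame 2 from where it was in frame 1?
3.2

The yellow square moved from (8.5, 4.5) to (5.9, 6.4), a distance of √(2.6² + 1.9²) ≈ 3.2.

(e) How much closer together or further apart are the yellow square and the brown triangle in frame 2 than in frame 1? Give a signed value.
-1.2

Distance in frame 1: 2.1. Distance in frame 2: 0.9.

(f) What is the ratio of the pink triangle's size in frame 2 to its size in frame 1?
1.5×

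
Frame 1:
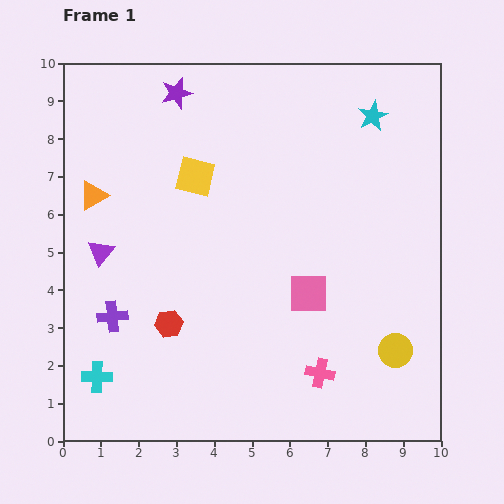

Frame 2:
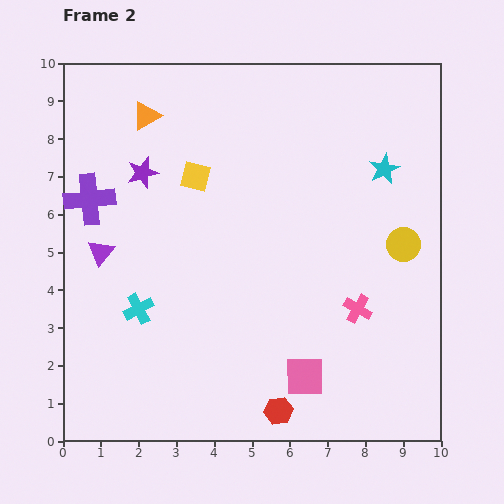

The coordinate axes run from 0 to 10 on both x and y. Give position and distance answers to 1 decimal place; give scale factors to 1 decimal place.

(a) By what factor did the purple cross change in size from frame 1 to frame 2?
1.7×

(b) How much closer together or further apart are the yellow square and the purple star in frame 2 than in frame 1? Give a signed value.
-0.9

Distance in frame 1: 2.3. Distance in frame 2: 1.4.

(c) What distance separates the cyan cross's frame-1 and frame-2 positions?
2.1

The cyan cross moved from (0.9, 1.7) to (2.0, 3.5), a distance of √(1.1² + 1.8²) ≈ 2.1.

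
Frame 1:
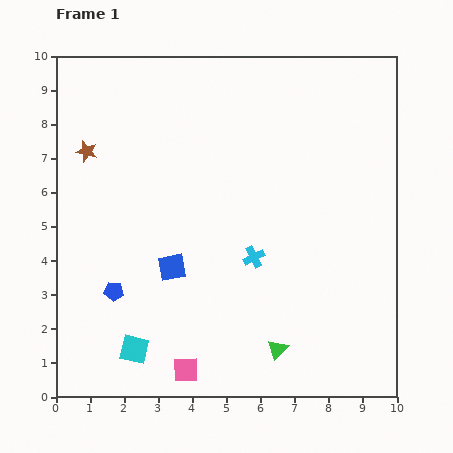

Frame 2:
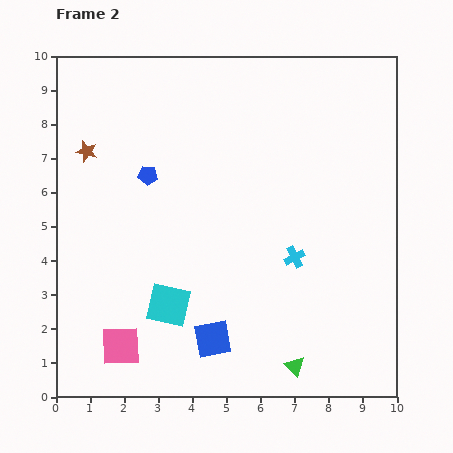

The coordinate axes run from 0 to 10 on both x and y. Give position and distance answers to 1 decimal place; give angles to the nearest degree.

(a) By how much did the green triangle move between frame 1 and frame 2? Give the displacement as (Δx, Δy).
(0.5, -0.5)

The green triangle was at (6.5, 1.4) in frame 1 and (7.0, 0.9) in frame 2.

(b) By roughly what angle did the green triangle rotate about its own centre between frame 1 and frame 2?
29° counter-clockwise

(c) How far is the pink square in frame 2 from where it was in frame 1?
2.0

The pink square moved from (3.8, 0.8) to (1.9, 1.5), a distance of √(1.9² + 0.7²) ≈ 2.0.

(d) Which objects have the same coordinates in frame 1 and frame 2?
the brown star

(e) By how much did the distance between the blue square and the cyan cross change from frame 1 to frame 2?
+1.0

Distance in frame 1: 2.4. Distance in frame 2: 3.4.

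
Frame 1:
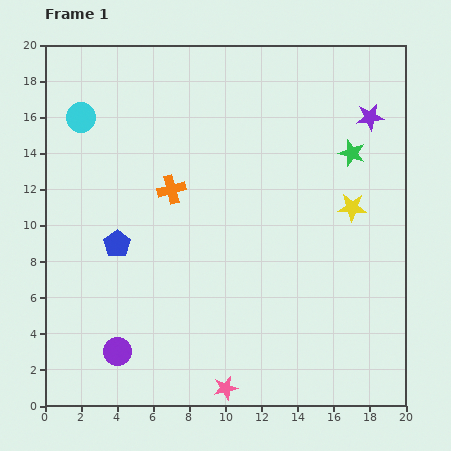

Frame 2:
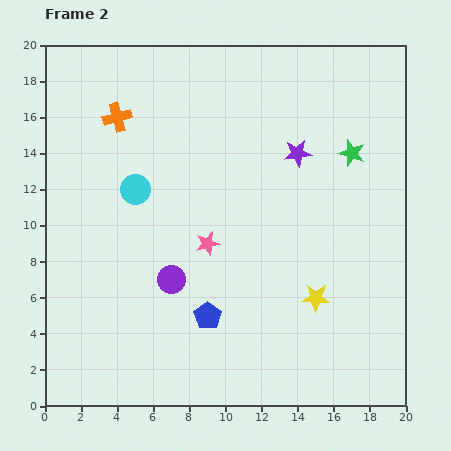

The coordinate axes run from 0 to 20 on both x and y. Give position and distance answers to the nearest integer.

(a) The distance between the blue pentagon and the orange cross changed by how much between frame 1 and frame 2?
+8

Distance in frame 1: 4. Distance in frame 2: 12.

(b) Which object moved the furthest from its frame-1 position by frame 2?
the pink star

(moved 8; next 6)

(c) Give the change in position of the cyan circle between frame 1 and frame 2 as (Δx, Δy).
(3, -4)

The cyan circle was at (2, 16) in frame 1 and (5, 12) in frame 2.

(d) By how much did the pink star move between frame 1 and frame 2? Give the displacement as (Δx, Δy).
(-1, 8)

The pink star was at (10, 1) in frame 1 and (9, 9) in frame 2.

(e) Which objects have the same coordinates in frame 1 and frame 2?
the green star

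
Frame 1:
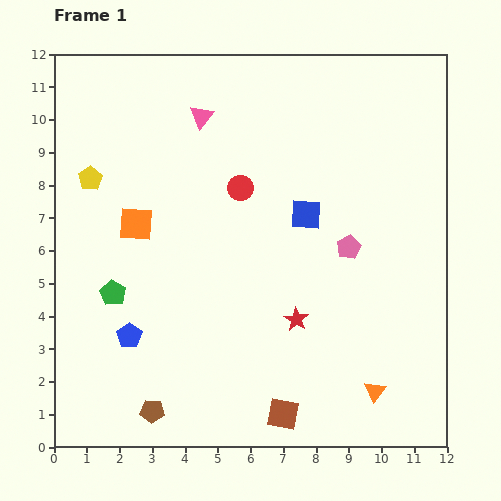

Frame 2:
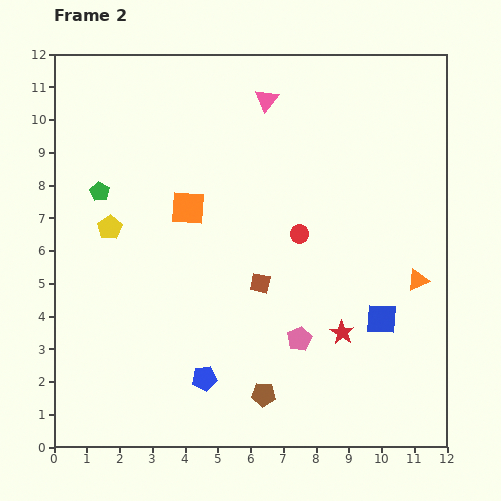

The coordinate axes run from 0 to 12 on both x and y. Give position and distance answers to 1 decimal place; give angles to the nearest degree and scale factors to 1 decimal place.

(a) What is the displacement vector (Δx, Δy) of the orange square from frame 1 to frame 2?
(1.6, 0.5)

The orange square was at (2.5, 6.8) in frame 1 and (4.1, 7.3) in frame 2.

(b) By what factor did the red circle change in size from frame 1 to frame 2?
0.7×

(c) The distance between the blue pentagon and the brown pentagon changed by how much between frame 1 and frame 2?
-0.5

Distance in frame 1: 2.4. Distance in frame 2: 1.9.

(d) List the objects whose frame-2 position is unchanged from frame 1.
none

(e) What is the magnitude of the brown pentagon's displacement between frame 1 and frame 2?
3.4

The brown pentagon moved from (3.0, 1.1) to (6.4, 1.6), a distance of √(3.4² + 0.5²) ≈ 3.4.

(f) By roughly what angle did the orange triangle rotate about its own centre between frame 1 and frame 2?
28° clockwise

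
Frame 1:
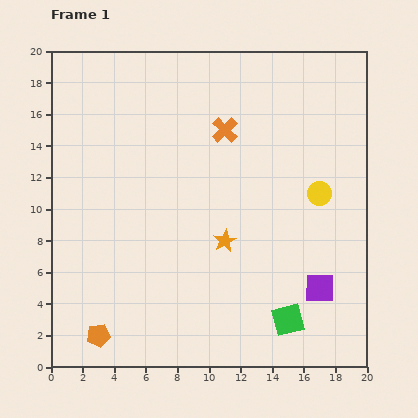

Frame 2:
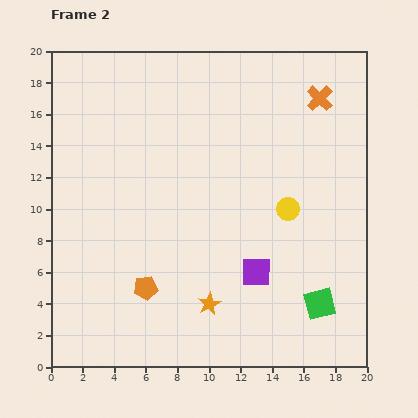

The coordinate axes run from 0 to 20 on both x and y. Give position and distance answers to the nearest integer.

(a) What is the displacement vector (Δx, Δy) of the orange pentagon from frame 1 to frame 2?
(3, 3)

The orange pentagon was at (3, 2) in frame 1 and (6, 5) in frame 2.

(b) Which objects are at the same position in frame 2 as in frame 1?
none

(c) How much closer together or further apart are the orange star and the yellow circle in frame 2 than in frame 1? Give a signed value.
+1

Distance in frame 1: 7. Distance in frame 2: 8.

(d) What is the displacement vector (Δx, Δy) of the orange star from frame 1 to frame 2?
(-1, -4)

The orange star was at (11, 8) in frame 1 and (10, 4) in frame 2.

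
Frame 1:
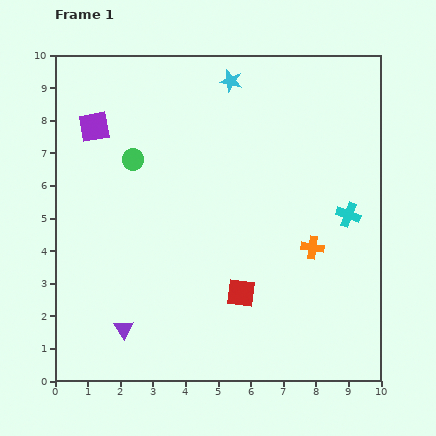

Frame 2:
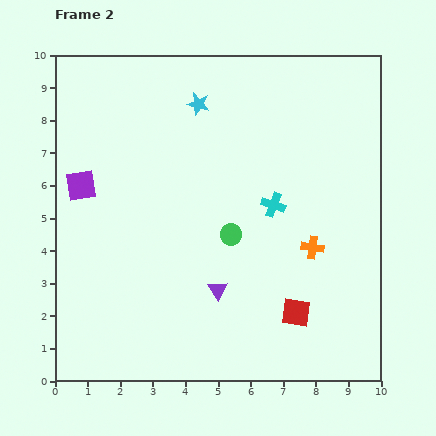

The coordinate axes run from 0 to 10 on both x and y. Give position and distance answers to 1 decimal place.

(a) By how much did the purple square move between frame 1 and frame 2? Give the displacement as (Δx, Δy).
(-0.4, -1.8)

The purple square was at (1.2, 7.8) in frame 1 and (0.8, 6.0) in frame 2.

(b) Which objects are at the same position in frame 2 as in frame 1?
the orange cross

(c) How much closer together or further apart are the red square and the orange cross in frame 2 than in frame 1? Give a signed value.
-0.5

Distance in frame 1: 2.6. Distance in frame 2: 2.1.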